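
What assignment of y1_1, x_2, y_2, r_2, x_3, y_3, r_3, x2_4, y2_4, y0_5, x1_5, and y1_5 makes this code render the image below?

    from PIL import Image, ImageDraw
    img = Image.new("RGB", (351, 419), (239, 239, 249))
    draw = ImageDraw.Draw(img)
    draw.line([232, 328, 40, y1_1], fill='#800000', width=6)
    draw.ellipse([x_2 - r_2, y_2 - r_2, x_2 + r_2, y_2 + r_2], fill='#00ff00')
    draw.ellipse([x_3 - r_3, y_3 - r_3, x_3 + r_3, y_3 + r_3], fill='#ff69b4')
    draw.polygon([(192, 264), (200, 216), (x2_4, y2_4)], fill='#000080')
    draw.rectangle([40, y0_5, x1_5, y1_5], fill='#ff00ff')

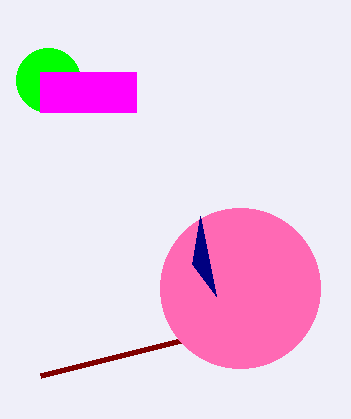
y1_1 = 376; x_2 = 48; y_2 = 80; r_2 = 32; x_3 = 240; y_3 = 288; r_3 = 80; x2_4 = 216; y2_4 = 296; y0_5 = 72; x1_5 = 136; y1_5 = 112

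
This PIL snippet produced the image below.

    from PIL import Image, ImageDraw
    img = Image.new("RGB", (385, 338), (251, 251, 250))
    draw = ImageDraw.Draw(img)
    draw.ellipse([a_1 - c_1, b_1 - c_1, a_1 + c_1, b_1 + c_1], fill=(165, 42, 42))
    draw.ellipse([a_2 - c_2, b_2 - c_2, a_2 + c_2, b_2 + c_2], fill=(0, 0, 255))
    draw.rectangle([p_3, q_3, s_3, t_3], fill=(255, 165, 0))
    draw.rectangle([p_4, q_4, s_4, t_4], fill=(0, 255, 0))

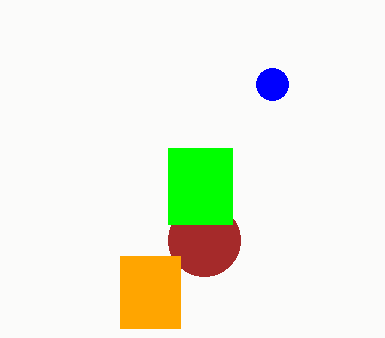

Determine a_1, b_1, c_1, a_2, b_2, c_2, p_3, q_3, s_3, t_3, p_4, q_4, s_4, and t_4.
a_1 = 204; b_1 = 240; c_1 = 36; a_2 = 272; b_2 = 84; c_2 = 16; p_3 = 120; q_3 = 256; s_3 = 180; t_3 = 328; p_4 = 168; q_4 = 148; s_4 = 232; t_4 = 224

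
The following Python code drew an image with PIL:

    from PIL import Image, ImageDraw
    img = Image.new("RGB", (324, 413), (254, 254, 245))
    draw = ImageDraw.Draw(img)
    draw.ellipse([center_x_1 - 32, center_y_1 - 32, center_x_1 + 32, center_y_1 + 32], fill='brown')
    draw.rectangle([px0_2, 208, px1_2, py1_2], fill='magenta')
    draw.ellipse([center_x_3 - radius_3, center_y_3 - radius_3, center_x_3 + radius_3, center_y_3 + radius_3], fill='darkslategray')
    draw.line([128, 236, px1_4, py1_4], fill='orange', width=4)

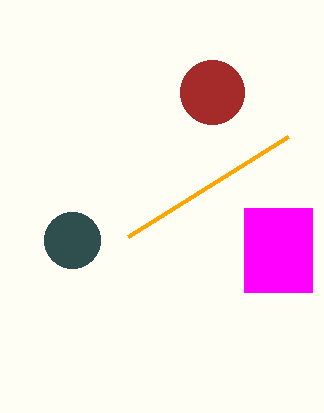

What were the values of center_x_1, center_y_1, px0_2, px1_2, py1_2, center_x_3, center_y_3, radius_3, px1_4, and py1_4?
center_x_1 = 212, center_y_1 = 92, px0_2 = 244, px1_2 = 312, py1_2 = 292, center_x_3 = 72, center_y_3 = 240, radius_3 = 28, px1_4 = 288, py1_4 = 136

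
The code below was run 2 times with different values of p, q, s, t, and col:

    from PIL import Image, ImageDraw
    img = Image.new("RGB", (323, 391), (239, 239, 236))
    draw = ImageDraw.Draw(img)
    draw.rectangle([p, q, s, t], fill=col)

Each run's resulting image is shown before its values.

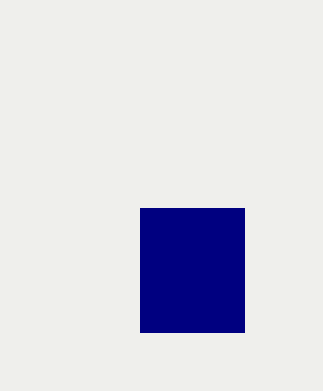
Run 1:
p = 140; q = 208; s = 244; t = 332; col = 'navy'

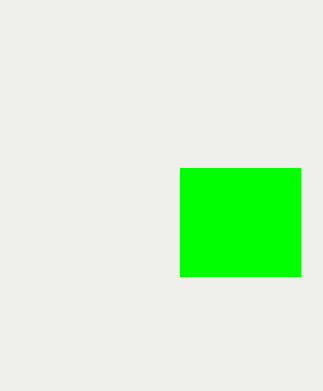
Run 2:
p = 180; q = 168; s = 300; t = 276; col = 'lime'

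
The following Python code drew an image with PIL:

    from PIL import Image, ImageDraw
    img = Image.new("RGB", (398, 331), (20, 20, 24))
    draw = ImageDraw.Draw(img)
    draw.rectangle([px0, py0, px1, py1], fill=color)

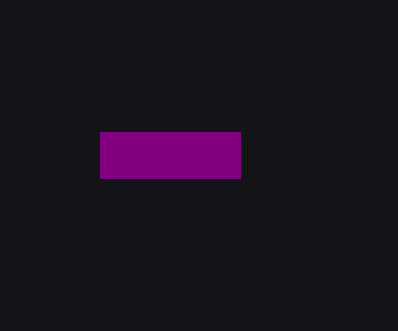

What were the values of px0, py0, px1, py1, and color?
px0 = 100, py0 = 132, px1 = 240, py1 = 178, color = 'purple'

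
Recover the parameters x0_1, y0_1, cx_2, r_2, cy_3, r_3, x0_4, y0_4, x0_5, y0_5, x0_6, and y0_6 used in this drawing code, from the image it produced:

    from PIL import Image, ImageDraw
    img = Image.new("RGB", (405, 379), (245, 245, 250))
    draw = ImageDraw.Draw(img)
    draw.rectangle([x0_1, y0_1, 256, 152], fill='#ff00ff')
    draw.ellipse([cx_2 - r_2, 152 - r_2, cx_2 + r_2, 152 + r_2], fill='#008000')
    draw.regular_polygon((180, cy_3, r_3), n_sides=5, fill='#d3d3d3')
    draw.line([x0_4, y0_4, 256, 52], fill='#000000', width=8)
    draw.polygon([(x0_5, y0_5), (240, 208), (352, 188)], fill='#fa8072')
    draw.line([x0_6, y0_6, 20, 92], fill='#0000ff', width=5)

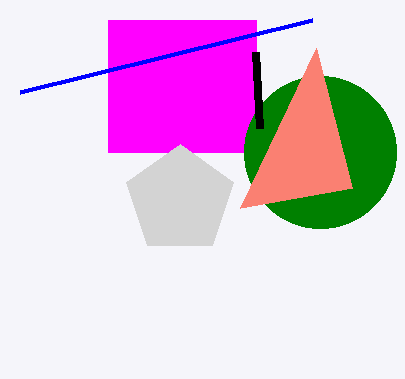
x0_1 = 108; y0_1 = 20; cx_2 = 320; r_2 = 76; cy_3 = 200; r_3 = 56; x0_4 = 260; y0_4 = 128; x0_5 = 316; y0_5 = 48; x0_6 = 312; y0_6 = 20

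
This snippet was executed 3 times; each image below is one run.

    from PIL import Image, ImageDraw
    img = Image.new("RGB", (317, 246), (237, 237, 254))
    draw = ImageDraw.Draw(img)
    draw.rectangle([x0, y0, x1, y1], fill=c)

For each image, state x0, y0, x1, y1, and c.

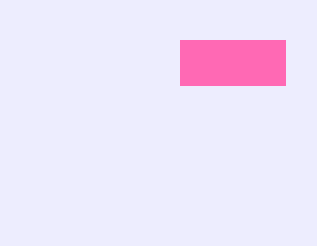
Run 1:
x0 = 180
y0 = 40
x1 = 285
y1 = 85
c = 'hotpink'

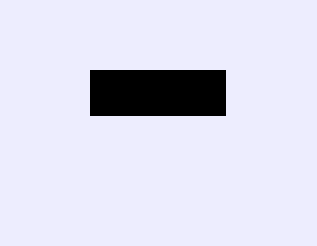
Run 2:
x0 = 90; y0 = 70; x1 = 225; y1 = 115; c = 'black'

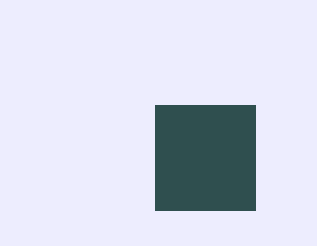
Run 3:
x0 = 155
y0 = 105
x1 = 255
y1 = 210
c = 'darkslategray'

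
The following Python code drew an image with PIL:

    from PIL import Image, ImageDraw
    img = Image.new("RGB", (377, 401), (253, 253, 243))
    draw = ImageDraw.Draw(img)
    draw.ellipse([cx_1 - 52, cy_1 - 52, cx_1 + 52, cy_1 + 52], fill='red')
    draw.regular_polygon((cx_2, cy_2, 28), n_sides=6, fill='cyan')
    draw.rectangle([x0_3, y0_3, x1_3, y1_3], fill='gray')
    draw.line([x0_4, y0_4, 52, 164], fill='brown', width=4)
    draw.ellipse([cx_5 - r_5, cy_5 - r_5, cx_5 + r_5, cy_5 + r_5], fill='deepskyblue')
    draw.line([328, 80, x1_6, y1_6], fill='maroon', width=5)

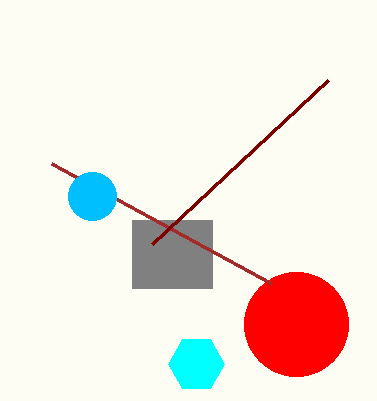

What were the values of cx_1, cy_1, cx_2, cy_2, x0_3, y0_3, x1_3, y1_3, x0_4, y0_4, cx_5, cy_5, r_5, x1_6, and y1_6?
cx_1 = 296; cy_1 = 324; cx_2 = 196; cy_2 = 364; x0_3 = 132; y0_3 = 220; x1_3 = 212; y1_3 = 288; x0_4 = 272; y0_4 = 284; cx_5 = 92; cy_5 = 196; r_5 = 24; x1_6 = 152; y1_6 = 244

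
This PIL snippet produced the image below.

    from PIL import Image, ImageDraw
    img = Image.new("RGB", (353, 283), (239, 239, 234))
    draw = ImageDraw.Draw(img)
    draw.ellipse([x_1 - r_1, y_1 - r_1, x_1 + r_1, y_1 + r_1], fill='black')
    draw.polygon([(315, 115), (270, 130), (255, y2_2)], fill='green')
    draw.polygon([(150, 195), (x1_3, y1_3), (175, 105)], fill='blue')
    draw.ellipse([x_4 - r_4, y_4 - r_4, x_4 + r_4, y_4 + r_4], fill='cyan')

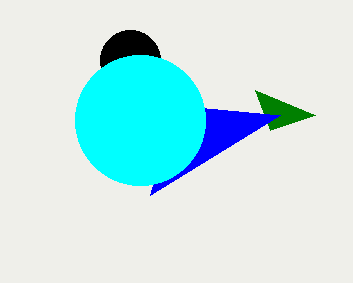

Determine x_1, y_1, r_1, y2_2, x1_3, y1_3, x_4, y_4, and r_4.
x_1 = 130, y_1 = 60, r_1 = 30, y2_2 = 90, x1_3 = 280, y1_3 = 115, x_4 = 140, y_4 = 120, r_4 = 65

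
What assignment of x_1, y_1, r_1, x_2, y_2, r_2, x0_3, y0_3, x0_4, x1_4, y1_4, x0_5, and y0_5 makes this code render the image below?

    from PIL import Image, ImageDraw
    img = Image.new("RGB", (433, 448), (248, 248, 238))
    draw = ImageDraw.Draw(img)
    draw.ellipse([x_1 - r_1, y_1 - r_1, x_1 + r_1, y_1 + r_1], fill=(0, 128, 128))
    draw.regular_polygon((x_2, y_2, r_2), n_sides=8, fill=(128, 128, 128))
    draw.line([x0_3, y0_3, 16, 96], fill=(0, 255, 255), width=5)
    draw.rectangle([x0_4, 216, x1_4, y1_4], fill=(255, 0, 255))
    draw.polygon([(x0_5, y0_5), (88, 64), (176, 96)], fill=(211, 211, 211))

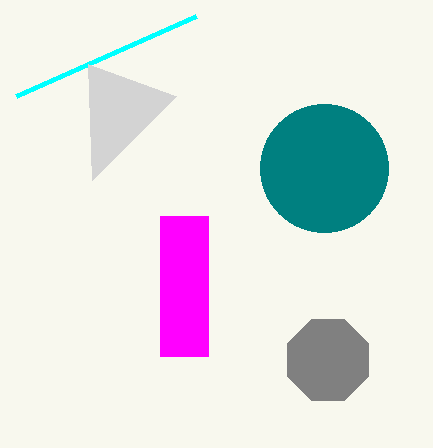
x_1 = 324
y_1 = 168
r_1 = 64
x_2 = 328
y_2 = 360
r_2 = 44
x0_3 = 196
y0_3 = 16
x0_4 = 160
x1_4 = 208
y1_4 = 356
x0_5 = 92
y0_5 = 180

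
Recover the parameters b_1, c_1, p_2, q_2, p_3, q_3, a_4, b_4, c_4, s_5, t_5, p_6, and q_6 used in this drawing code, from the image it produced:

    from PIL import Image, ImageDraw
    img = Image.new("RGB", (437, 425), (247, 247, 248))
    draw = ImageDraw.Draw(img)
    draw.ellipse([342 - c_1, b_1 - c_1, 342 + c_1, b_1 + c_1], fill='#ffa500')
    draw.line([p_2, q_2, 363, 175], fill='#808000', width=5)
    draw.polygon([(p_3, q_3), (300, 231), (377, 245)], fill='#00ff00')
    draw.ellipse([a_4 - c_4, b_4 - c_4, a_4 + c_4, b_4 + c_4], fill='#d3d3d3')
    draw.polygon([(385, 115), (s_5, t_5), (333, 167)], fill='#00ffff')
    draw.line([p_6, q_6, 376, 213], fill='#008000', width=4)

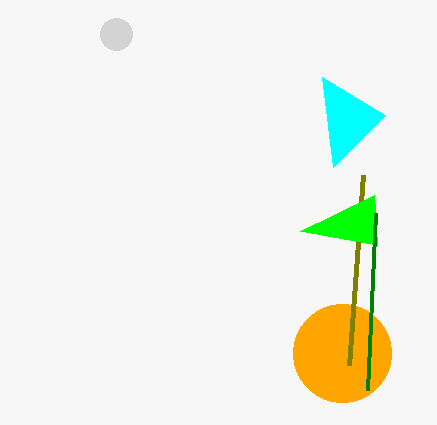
b_1 = 353; c_1 = 49; p_2 = 349; q_2 = 365; p_3 = 374; q_3 = 195; a_4 = 116; b_4 = 34; c_4 = 16; s_5 = 322; t_5 = 77; p_6 = 368; q_6 = 390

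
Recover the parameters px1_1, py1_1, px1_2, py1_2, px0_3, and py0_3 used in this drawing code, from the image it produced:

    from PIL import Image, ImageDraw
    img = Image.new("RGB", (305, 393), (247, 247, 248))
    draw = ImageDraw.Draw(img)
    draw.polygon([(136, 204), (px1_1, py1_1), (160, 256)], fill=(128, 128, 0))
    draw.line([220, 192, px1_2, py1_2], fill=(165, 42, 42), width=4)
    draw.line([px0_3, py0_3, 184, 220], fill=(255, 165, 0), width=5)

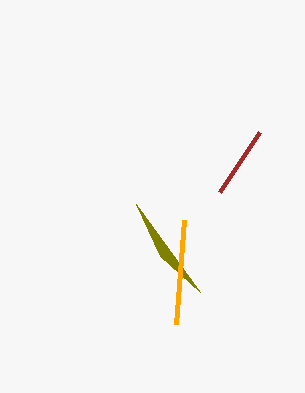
px1_1 = 200, py1_1 = 292, px1_2 = 260, py1_2 = 132, px0_3 = 176, py0_3 = 324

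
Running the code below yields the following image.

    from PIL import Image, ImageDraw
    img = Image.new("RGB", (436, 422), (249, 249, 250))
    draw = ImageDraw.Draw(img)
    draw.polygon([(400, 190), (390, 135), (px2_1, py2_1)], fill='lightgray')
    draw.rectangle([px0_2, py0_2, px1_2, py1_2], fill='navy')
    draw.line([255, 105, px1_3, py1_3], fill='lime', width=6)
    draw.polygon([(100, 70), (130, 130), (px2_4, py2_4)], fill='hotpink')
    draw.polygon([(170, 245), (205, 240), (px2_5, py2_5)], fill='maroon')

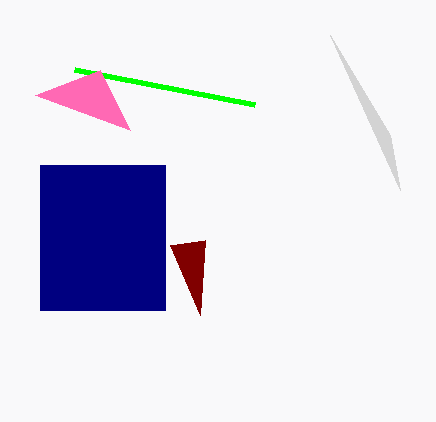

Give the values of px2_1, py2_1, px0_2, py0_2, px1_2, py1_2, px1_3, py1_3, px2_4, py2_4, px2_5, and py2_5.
px2_1 = 330, py2_1 = 35, px0_2 = 40, py0_2 = 165, px1_2 = 165, py1_2 = 310, px1_3 = 75, py1_3 = 70, px2_4 = 35, py2_4 = 95, px2_5 = 200, py2_5 = 315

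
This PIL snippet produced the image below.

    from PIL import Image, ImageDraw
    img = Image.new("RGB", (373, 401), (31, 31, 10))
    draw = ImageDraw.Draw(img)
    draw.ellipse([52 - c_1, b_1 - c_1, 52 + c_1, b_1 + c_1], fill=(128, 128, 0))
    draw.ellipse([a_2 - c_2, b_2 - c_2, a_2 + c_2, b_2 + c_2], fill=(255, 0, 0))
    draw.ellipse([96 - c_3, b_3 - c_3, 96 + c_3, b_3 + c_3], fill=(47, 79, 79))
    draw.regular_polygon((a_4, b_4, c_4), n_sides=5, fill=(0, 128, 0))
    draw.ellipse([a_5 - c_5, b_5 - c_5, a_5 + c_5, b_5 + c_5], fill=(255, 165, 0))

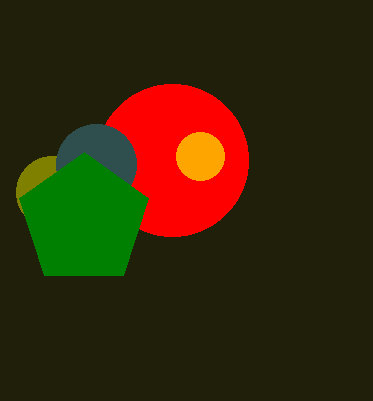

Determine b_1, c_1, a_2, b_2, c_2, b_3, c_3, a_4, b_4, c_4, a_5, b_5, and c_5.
b_1 = 192, c_1 = 36, a_2 = 172, b_2 = 160, c_2 = 76, b_3 = 164, c_3 = 40, a_4 = 84, b_4 = 220, c_4 = 68, a_5 = 200, b_5 = 156, c_5 = 24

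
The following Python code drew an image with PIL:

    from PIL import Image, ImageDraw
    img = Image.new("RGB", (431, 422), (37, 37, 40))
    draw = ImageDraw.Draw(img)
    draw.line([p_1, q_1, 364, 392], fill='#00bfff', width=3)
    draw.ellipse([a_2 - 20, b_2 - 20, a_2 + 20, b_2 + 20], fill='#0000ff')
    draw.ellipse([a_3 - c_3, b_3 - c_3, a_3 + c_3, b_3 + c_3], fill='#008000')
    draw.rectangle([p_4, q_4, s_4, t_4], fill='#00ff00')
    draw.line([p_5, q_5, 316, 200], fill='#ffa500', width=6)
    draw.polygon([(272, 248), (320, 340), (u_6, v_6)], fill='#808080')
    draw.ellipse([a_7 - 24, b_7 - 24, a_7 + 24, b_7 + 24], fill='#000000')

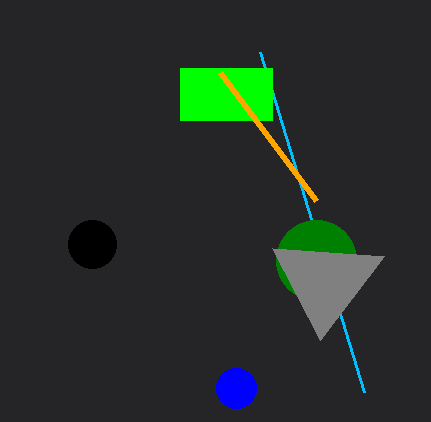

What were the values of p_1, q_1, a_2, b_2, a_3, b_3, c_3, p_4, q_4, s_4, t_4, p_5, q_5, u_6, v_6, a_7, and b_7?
p_1 = 260
q_1 = 52
a_2 = 236
b_2 = 388
a_3 = 316
b_3 = 260
c_3 = 40
p_4 = 180
q_4 = 68
s_4 = 272
t_4 = 120
p_5 = 220
q_5 = 72
u_6 = 384
v_6 = 256
a_7 = 92
b_7 = 244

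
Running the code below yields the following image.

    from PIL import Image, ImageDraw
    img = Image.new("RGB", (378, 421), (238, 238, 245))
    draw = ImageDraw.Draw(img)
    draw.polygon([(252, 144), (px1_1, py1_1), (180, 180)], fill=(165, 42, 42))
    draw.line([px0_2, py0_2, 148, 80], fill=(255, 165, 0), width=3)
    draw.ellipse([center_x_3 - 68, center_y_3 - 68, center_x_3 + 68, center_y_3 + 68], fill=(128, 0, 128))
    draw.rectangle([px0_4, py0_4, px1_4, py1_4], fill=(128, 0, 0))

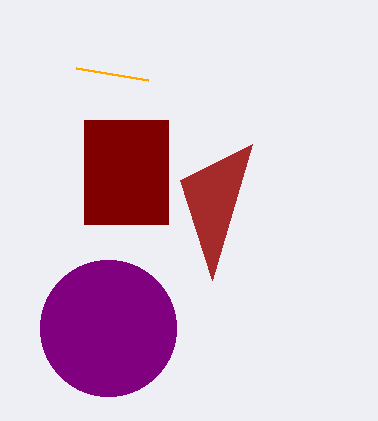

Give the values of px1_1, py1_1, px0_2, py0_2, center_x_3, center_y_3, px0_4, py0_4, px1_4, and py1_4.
px1_1 = 212; py1_1 = 280; px0_2 = 76; py0_2 = 68; center_x_3 = 108; center_y_3 = 328; px0_4 = 84; py0_4 = 120; px1_4 = 168; py1_4 = 224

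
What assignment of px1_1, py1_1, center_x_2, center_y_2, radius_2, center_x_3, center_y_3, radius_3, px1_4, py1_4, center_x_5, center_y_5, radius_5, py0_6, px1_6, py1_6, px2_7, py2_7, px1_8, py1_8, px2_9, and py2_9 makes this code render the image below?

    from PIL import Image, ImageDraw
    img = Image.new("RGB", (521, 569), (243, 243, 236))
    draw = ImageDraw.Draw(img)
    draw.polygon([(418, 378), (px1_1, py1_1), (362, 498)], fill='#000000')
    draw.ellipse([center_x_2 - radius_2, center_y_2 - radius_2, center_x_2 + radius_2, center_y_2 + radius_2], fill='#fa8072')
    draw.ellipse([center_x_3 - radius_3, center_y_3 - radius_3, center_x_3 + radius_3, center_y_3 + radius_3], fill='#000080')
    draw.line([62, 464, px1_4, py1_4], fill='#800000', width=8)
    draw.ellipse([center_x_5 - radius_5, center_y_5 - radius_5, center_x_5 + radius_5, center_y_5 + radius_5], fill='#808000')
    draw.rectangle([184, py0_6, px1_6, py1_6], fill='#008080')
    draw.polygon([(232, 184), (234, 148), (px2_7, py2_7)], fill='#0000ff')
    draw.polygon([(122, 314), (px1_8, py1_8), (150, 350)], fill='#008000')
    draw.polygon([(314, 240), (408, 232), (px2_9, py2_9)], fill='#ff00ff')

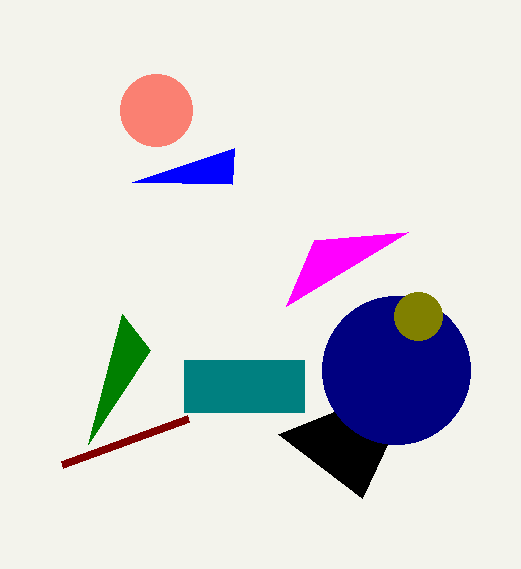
px1_1 = 278, py1_1 = 434, center_x_2 = 156, center_y_2 = 110, radius_2 = 36, center_x_3 = 396, center_y_3 = 370, radius_3 = 74, px1_4 = 188, py1_4 = 418, center_x_5 = 418, center_y_5 = 316, radius_5 = 24, py0_6 = 360, px1_6 = 304, py1_6 = 412, px2_7 = 132, py2_7 = 182, px1_8 = 88, py1_8 = 444, px2_9 = 286, py2_9 = 306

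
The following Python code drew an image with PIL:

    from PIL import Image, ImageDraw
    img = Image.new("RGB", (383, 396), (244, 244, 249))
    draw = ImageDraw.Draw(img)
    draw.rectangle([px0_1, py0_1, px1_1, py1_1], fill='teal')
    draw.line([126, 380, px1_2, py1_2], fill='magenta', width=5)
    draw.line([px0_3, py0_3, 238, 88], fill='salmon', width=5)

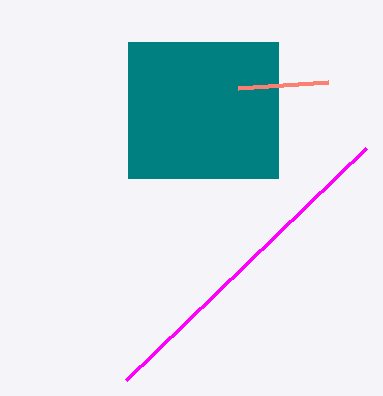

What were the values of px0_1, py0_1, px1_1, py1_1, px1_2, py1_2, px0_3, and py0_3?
px0_1 = 128, py0_1 = 42, px1_1 = 278, py1_1 = 178, px1_2 = 366, py1_2 = 148, px0_3 = 328, py0_3 = 82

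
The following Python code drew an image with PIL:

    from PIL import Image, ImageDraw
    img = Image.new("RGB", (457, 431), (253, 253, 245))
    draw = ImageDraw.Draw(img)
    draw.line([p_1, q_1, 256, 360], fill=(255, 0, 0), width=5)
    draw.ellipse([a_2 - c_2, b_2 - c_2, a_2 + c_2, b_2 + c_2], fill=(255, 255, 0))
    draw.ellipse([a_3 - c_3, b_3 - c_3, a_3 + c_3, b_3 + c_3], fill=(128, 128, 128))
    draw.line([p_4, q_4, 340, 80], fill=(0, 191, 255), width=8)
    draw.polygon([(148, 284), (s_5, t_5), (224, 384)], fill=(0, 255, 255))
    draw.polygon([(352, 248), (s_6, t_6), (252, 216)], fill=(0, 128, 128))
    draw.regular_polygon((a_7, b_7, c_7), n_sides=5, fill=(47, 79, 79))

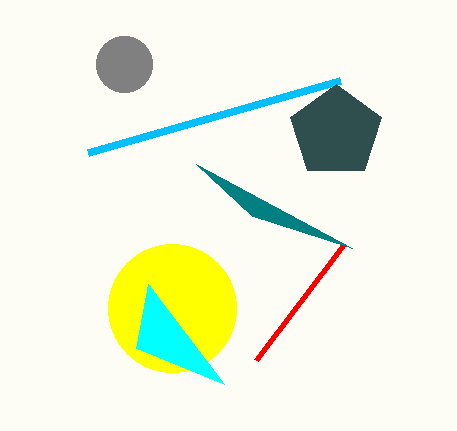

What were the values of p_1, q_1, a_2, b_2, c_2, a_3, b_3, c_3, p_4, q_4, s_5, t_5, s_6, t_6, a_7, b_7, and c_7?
p_1 = 344; q_1 = 244; a_2 = 172; b_2 = 308; c_2 = 64; a_3 = 124; b_3 = 64; c_3 = 28; p_4 = 88; q_4 = 152; s_5 = 136; t_5 = 348; s_6 = 196; t_6 = 164; a_7 = 336; b_7 = 132; c_7 = 48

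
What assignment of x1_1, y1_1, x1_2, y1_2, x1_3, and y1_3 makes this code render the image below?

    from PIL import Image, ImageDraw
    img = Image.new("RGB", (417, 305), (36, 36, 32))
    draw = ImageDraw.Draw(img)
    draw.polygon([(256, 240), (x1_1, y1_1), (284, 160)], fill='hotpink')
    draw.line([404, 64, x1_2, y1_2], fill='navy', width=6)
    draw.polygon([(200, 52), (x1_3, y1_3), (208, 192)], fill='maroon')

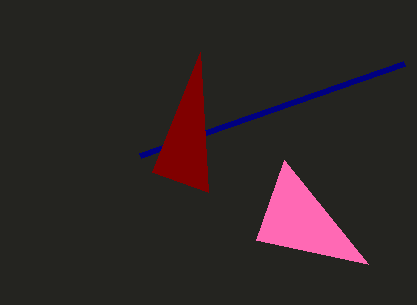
x1_1 = 368; y1_1 = 264; x1_2 = 140; y1_2 = 156; x1_3 = 152; y1_3 = 172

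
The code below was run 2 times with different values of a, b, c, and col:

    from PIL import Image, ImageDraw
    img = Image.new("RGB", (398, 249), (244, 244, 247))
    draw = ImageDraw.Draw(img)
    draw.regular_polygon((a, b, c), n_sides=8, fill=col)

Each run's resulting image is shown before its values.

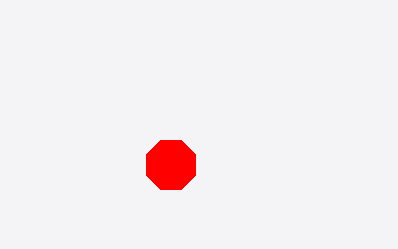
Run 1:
a = 171, b = 165, c = 27, col = 'red'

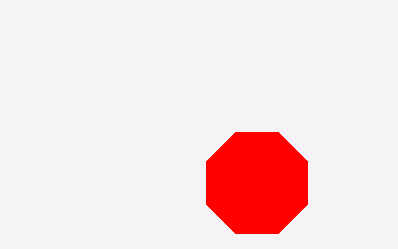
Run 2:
a = 257; b = 183; c = 55; col = 'red'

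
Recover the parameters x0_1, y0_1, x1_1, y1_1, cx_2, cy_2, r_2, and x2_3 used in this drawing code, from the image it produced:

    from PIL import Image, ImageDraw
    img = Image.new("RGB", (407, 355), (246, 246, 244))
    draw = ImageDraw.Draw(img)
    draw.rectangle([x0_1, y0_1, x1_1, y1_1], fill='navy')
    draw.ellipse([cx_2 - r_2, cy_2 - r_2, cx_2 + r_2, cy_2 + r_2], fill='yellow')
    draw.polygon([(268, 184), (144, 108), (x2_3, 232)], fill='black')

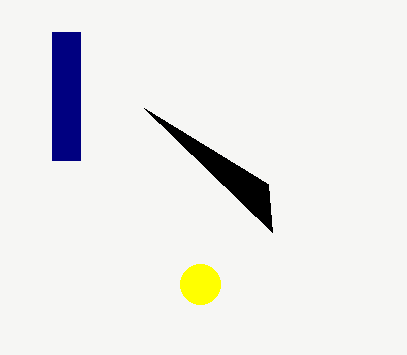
x0_1 = 52, y0_1 = 32, x1_1 = 80, y1_1 = 160, cx_2 = 200, cy_2 = 284, r_2 = 20, x2_3 = 272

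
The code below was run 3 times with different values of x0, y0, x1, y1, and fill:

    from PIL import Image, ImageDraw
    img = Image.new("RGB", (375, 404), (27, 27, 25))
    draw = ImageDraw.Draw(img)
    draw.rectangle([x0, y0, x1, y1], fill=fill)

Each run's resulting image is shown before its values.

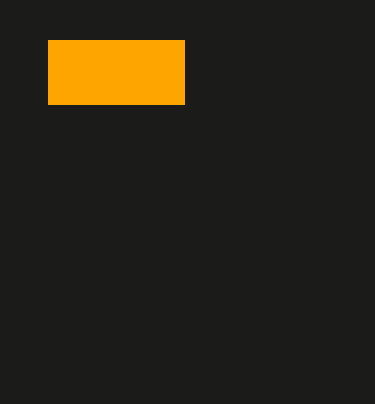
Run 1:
x0 = 48, y0 = 40, x1 = 184, y1 = 104, fill = 'orange'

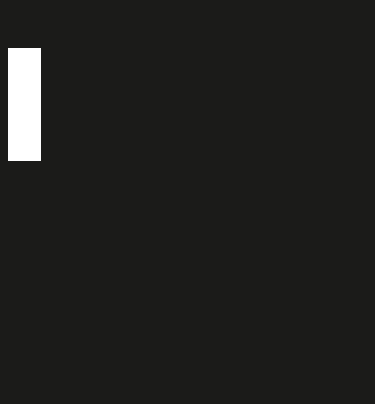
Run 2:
x0 = 8, y0 = 48, x1 = 40, y1 = 160, fill = 'white'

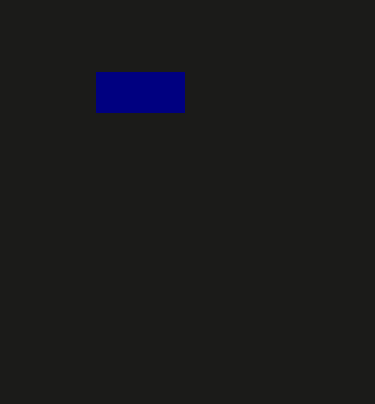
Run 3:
x0 = 96, y0 = 72, x1 = 184, y1 = 112, fill = 'navy'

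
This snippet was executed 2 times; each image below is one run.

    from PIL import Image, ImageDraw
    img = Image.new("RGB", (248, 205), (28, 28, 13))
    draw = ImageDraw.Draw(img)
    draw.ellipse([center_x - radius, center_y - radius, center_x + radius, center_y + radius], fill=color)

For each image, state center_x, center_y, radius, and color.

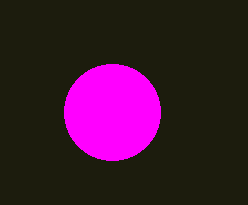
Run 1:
center_x = 112
center_y = 112
radius = 48
color = 'magenta'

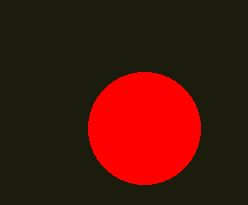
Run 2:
center_x = 144; center_y = 128; radius = 56; color = 'red'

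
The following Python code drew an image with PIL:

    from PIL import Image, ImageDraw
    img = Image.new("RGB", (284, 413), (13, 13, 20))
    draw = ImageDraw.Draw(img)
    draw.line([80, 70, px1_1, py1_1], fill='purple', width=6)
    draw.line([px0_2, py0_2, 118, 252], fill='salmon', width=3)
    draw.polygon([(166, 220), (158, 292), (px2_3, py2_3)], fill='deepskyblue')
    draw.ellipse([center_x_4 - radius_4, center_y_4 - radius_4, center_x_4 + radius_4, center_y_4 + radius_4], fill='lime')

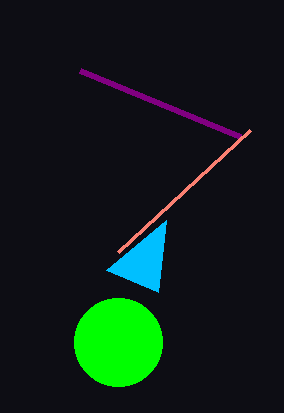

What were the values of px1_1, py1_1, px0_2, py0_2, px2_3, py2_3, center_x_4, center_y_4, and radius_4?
px1_1 = 240, py1_1 = 136, px0_2 = 250, py0_2 = 130, px2_3 = 106, py2_3 = 270, center_x_4 = 118, center_y_4 = 342, radius_4 = 44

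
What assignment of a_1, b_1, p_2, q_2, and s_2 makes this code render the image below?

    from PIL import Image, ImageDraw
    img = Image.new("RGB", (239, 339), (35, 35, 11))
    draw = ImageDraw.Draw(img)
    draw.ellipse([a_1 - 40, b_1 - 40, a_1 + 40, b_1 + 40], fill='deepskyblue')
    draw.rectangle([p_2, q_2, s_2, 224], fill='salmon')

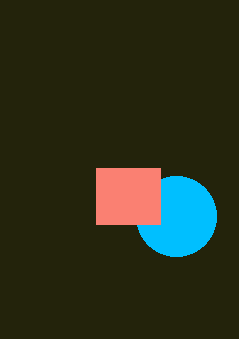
a_1 = 176; b_1 = 216; p_2 = 96; q_2 = 168; s_2 = 160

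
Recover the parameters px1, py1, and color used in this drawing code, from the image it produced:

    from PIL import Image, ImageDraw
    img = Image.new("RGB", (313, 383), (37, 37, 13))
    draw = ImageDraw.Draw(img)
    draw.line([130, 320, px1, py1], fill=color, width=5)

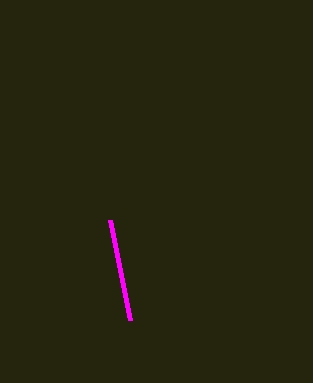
px1 = 110, py1 = 220, color = 'magenta'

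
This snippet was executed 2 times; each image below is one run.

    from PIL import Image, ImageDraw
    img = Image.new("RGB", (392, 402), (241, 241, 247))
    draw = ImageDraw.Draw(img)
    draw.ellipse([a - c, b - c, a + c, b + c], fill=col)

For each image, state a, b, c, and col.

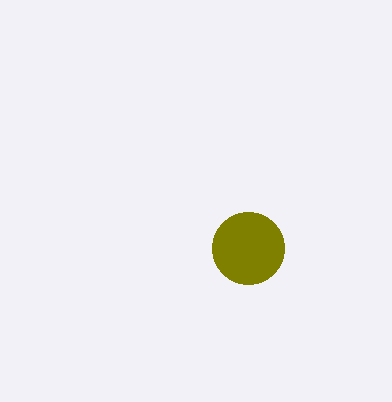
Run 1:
a = 248; b = 248; c = 36; col = 'olive'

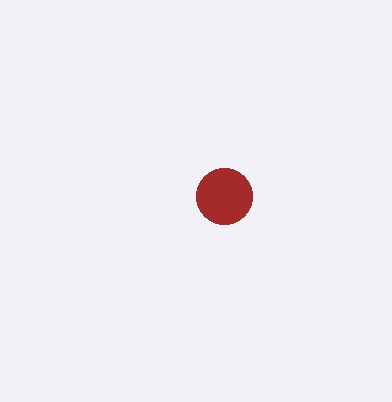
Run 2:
a = 224, b = 196, c = 28, col = 'brown'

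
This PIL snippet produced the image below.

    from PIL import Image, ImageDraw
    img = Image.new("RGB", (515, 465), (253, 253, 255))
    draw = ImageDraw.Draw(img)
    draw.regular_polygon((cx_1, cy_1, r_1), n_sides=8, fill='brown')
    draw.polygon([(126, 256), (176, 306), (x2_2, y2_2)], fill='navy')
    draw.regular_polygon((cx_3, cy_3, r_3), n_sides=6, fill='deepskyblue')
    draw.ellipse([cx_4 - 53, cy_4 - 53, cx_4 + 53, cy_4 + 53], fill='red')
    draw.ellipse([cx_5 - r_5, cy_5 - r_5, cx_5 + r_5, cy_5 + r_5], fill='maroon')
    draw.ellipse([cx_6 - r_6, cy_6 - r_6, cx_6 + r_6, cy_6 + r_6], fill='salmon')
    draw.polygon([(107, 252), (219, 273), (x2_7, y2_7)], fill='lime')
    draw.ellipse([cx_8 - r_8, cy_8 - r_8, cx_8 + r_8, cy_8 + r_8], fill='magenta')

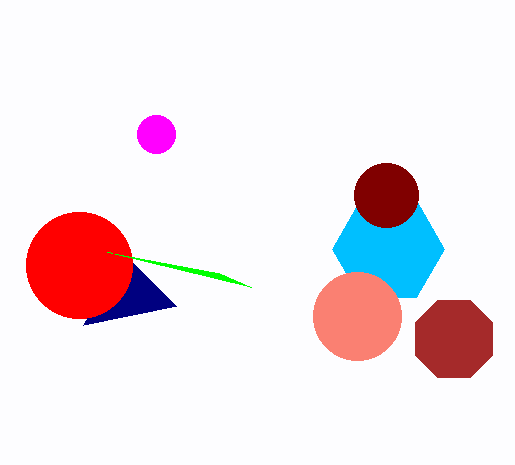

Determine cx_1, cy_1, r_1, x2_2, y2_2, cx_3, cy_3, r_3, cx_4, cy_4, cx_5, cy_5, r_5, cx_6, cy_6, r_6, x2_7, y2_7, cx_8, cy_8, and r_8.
cx_1 = 454, cy_1 = 339, r_1 = 42, x2_2 = 83, y2_2 = 325, cx_3 = 388, cy_3 = 249, r_3 = 56, cx_4 = 79, cy_4 = 265, cx_5 = 386, cy_5 = 195, r_5 = 32, cx_6 = 357, cy_6 = 316, r_6 = 44, x2_7 = 251, y2_7 = 287, cx_8 = 156, cy_8 = 134, r_8 = 19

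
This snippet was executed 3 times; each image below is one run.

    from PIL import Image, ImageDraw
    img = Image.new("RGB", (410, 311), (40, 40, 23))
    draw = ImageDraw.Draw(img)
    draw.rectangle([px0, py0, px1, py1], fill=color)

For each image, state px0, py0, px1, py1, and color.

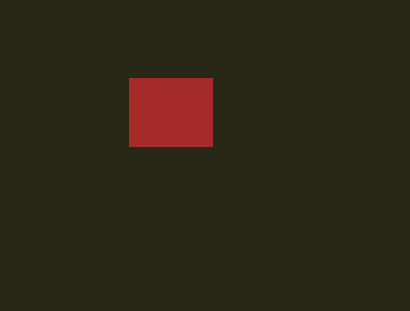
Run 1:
px0 = 129
py0 = 78
px1 = 212
py1 = 146
color = 'brown'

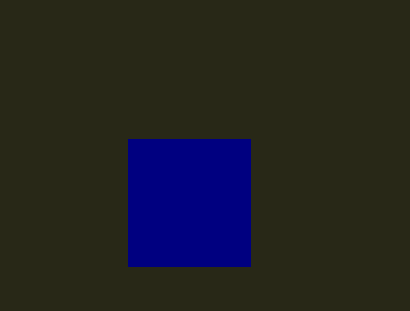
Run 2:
px0 = 128; py0 = 139; px1 = 250; py1 = 266; color = 'navy'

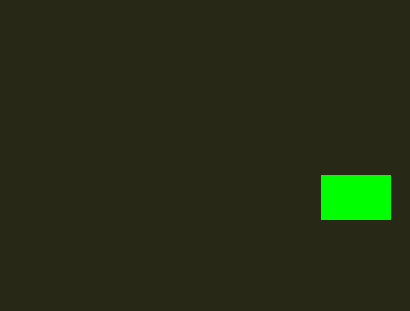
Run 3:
px0 = 321
py0 = 175
px1 = 390
py1 = 219
color = 'lime'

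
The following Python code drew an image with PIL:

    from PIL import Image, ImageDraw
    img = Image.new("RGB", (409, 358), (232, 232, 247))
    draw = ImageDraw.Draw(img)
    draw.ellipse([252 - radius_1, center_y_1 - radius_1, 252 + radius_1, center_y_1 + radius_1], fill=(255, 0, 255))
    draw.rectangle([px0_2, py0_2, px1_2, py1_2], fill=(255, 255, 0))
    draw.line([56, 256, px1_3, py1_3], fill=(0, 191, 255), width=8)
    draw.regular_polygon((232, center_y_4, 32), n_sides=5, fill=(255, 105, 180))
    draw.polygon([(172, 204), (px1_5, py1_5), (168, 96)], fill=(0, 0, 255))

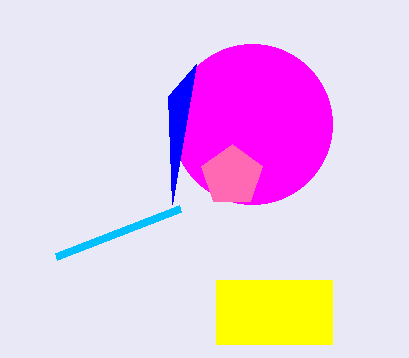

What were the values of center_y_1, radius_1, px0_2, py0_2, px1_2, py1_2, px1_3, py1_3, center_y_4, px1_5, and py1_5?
center_y_1 = 124, radius_1 = 80, px0_2 = 216, py0_2 = 280, px1_2 = 332, py1_2 = 344, px1_3 = 180, py1_3 = 208, center_y_4 = 176, px1_5 = 196, py1_5 = 64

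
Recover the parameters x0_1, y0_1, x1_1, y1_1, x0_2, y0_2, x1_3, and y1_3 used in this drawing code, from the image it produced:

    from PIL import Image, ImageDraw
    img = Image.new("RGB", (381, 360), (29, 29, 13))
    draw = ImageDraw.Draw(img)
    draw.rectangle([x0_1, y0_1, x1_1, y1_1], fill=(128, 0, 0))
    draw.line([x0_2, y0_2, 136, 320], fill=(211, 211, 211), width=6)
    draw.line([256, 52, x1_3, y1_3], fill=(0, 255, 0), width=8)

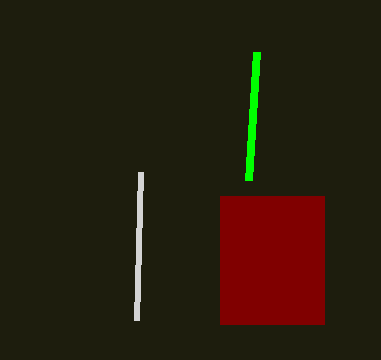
x0_1 = 220; y0_1 = 196; x1_1 = 324; y1_1 = 324; x0_2 = 140; y0_2 = 172; x1_3 = 248; y1_3 = 180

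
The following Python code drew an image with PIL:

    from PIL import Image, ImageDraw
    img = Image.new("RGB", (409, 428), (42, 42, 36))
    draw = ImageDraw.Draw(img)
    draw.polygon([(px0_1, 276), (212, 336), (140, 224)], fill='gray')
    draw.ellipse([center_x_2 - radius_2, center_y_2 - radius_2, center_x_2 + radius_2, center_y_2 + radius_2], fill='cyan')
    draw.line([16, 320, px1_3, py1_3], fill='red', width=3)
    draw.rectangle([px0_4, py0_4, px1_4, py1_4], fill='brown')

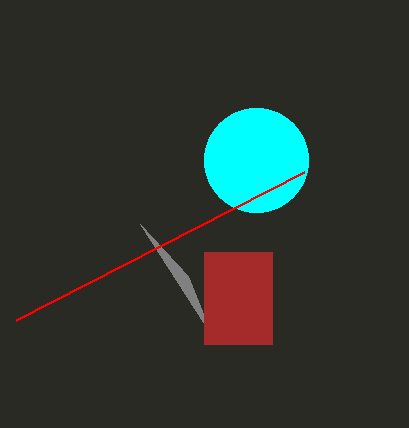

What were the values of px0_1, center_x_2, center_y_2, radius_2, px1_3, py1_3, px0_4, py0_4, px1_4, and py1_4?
px0_1 = 188
center_x_2 = 256
center_y_2 = 160
radius_2 = 52
px1_3 = 304
py1_3 = 172
px0_4 = 204
py0_4 = 252
px1_4 = 272
py1_4 = 344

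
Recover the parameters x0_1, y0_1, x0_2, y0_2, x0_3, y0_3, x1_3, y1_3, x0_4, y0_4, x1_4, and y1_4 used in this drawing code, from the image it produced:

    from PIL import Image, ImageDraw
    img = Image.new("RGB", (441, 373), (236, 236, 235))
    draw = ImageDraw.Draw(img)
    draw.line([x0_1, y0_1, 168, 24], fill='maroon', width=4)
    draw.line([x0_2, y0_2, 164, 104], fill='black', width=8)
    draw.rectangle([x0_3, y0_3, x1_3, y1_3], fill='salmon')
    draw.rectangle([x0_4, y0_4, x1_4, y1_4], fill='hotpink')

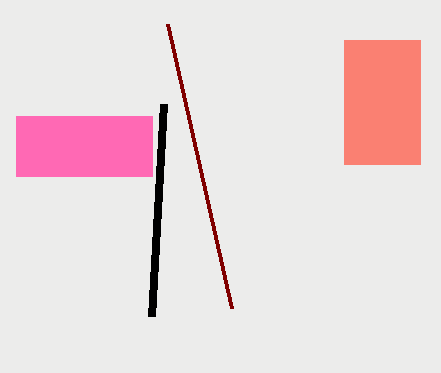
x0_1 = 232, y0_1 = 308, x0_2 = 152, y0_2 = 316, x0_3 = 344, y0_3 = 40, x1_3 = 420, y1_3 = 164, x0_4 = 16, y0_4 = 116, x1_4 = 152, y1_4 = 176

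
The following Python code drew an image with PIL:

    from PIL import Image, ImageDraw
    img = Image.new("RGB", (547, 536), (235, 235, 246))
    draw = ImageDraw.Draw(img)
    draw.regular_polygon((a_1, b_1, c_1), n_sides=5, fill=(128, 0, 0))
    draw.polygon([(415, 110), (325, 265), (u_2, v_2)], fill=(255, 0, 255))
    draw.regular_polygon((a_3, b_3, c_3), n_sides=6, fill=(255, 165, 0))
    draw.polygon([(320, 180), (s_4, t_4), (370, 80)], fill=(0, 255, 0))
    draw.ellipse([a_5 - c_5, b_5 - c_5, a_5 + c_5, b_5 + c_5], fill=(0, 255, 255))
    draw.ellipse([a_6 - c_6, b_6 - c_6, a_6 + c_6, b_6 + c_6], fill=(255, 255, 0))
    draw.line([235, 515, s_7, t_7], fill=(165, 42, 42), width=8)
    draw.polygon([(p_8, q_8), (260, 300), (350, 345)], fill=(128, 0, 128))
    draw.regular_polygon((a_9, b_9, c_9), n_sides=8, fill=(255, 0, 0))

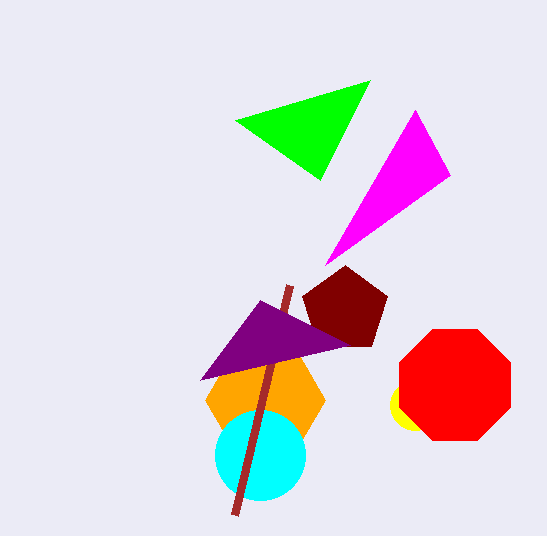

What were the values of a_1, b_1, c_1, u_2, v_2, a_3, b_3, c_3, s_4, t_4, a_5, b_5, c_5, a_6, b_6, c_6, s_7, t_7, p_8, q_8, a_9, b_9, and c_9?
a_1 = 345
b_1 = 310
c_1 = 45
u_2 = 450
v_2 = 175
a_3 = 265
b_3 = 400
c_3 = 60
s_4 = 235
t_4 = 120
a_5 = 260
b_5 = 455
c_5 = 45
a_6 = 415
b_6 = 405
c_6 = 25
s_7 = 290
t_7 = 285
p_8 = 200
q_8 = 380
a_9 = 455
b_9 = 385
c_9 = 60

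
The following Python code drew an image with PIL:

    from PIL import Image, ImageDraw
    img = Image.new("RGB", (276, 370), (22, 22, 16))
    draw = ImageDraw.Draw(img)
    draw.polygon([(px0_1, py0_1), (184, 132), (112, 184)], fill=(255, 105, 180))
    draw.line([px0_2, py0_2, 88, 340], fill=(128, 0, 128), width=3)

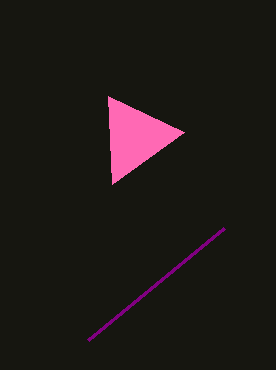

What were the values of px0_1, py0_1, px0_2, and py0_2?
px0_1 = 108; py0_1 = 96; px0_2 = 224; py0_2 = 228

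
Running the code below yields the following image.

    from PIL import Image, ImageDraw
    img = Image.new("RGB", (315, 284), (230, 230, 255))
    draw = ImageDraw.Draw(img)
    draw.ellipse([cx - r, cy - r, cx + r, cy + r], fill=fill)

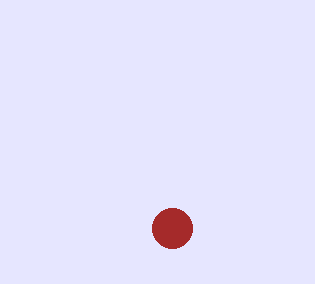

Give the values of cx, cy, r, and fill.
cx = 172; cy = 228; r = 20; fill = 'brown'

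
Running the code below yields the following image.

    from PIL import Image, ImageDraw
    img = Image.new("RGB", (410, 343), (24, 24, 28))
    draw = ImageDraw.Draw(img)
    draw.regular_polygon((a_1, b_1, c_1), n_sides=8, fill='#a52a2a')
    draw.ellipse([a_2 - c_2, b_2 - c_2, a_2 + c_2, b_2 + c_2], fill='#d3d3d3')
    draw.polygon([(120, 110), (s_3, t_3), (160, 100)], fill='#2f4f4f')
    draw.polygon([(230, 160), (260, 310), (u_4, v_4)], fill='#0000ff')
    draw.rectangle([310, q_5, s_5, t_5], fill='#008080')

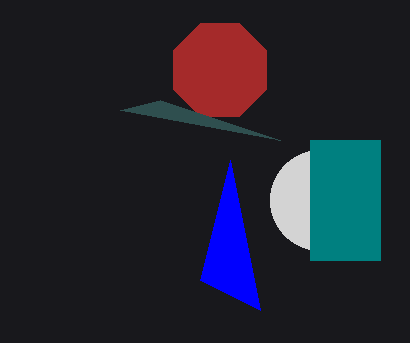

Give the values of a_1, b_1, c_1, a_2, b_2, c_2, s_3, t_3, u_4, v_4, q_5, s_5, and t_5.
a_1 = 220; b_1 = 70; c_1 = 50; a_2 = 320; b_2 = 200; c_2 = 50; s_3 = 280; t_3 = 140; u_4 = 200; v_4 = 280; q_5 = 140; s_5 = 380; t_5 = 260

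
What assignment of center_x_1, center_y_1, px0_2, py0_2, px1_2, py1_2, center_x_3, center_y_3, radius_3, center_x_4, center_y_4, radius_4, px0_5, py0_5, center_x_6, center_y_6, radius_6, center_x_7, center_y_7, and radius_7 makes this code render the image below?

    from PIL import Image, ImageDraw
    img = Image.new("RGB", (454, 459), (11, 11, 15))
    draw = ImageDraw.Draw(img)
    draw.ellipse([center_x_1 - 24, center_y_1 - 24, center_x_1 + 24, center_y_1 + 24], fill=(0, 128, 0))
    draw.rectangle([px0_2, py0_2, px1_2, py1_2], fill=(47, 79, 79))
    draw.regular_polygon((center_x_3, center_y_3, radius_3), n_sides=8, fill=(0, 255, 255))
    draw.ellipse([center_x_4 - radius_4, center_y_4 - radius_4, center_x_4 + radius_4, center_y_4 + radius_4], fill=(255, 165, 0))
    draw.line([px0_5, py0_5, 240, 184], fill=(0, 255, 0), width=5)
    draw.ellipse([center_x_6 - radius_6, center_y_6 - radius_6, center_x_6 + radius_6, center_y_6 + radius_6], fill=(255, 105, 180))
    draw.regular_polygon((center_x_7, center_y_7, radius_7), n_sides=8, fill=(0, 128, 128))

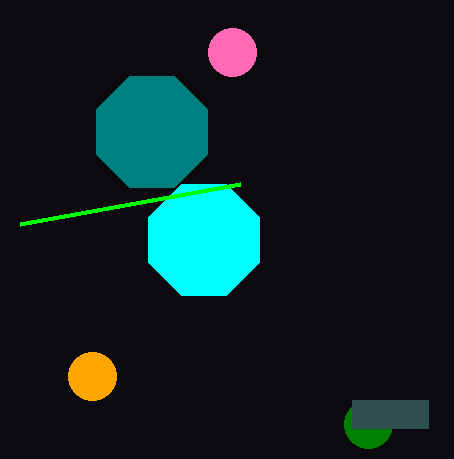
center_x_1 = 368
center_y_1 = 424
px0_2 = 352
py0_2 = 400
px1_2 = 428
py1_2 = 428
center_x_3 = 204
center_y_3 = 240
radius_3 = 60
center_x_4 = 92
center_y_4 = 376
radius_4 = 24
px0_5 = 20
py0_5 = 224
center_x_6 = 232
center_y_6 = 52
radius_6 = 24
center_x_7 = 152
center_y_7 = 132
radius_7 = 60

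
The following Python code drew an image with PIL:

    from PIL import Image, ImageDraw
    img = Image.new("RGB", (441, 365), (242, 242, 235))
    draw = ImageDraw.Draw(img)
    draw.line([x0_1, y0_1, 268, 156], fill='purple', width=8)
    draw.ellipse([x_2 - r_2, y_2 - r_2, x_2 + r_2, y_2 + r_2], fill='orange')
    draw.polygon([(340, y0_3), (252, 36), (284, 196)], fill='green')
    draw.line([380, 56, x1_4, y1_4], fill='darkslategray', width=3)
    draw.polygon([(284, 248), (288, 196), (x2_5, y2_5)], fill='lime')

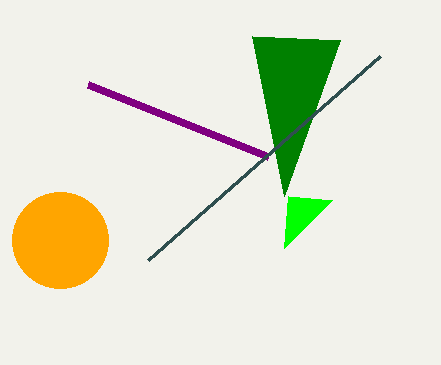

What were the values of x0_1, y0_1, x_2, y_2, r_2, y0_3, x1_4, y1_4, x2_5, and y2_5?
x0_1 = 88; y0_1 = 84; x_2 = 60; y_2 = 240; r_2 = 48; y0_3 = 40; x1_4 = 148; y1_4 = 260; x2_5 = 332; y2_5 = 200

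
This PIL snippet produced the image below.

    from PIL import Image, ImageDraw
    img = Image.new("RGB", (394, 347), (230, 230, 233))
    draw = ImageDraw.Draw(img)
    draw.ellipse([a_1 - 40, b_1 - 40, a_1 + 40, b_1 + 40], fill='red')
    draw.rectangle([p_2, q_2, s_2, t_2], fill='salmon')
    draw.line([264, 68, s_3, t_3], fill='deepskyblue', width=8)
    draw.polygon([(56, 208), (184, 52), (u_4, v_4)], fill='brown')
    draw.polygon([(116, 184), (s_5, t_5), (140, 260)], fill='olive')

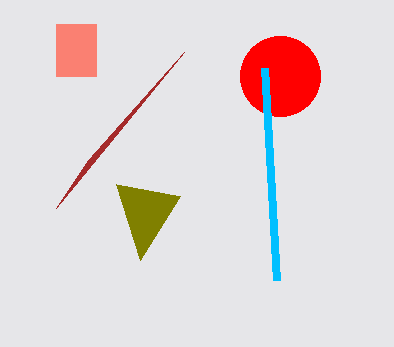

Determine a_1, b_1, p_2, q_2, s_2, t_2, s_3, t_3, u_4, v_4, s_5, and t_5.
a_1 = 280; b_1 = 76; p_2 = 56; q_2 = 24; s_2 = 96; t_2 = 76; s_3 = 276; t_3 = 280; u_4 = 88; v_4 = 160; s_5 = 180; t_5 = 196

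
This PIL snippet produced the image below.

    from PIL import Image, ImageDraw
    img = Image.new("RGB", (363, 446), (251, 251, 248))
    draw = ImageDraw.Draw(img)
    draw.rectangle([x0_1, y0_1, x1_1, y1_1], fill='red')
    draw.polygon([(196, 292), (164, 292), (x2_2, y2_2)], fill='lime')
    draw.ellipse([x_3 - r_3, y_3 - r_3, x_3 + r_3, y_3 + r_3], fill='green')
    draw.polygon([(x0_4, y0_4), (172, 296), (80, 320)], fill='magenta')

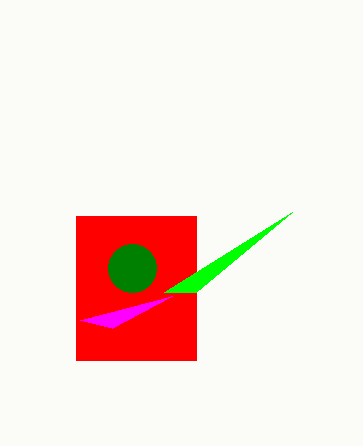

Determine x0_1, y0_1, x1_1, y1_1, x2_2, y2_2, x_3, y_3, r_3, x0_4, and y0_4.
x0_1 = 76
y0_1 = 216
x1_1 = 196
y1_1 = 360
x2_2 = 292
y2_2 = 212
x_3 = 132
y_3 = 268
r_3 = 24
x0_4 = 112
y0_4 = 328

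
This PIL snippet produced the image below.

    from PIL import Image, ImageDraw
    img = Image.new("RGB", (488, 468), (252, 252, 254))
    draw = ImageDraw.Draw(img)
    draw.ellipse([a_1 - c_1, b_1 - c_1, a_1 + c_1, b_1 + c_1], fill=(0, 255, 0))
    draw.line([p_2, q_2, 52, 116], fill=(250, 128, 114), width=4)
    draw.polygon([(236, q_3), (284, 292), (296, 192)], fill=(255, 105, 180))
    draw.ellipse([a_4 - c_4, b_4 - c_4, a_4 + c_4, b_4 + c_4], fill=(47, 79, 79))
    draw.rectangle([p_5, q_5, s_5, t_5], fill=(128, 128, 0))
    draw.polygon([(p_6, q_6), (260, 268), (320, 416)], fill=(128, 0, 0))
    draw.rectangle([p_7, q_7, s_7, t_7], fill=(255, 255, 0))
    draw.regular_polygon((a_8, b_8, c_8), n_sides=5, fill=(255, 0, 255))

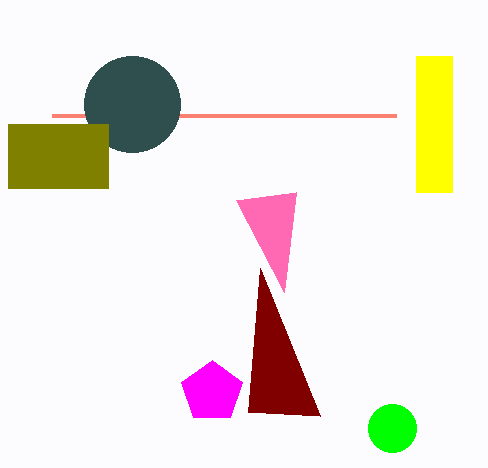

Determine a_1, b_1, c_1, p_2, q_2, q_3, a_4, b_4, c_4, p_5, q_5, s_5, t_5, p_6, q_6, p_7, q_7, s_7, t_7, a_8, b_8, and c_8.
a_1 = 392
b_1 = 428
c_1 = 24
p_2 = 396
q_2 = 116
q_3 = 200
a_4 = 132
b_4 = 104
c_4 = 48
p_5 = 8
q_5 = 124
s_5 = 108
t_5 = 188
p_6 = 248
q_6 = 412
p_7 = 416
q_7 = 56
s_7 = 452
t_7 = 192
a_8 = 212
b_8 = 392
c_8 = 32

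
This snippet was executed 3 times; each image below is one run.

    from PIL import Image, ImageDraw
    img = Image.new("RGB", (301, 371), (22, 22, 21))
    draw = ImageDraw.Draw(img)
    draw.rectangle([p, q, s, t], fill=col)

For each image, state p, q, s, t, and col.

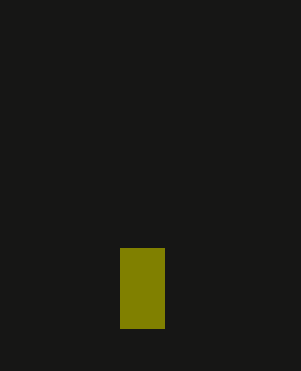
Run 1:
p = 120; q = 248; s = 164; t = 328; col = 'olive'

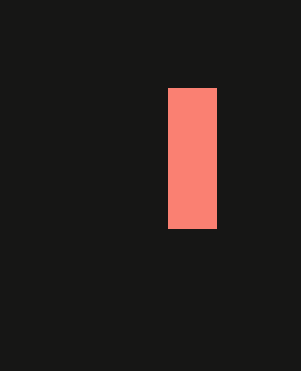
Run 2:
p = 168; q = 88; s = 216; t = 228; col = 'salmon'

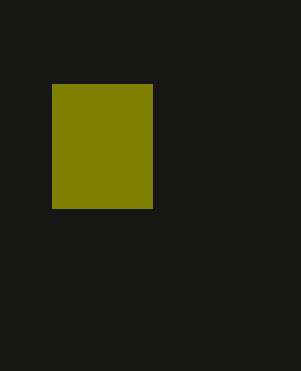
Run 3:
p = 52, q = 84, s = 152, t = 208, col = 'olive'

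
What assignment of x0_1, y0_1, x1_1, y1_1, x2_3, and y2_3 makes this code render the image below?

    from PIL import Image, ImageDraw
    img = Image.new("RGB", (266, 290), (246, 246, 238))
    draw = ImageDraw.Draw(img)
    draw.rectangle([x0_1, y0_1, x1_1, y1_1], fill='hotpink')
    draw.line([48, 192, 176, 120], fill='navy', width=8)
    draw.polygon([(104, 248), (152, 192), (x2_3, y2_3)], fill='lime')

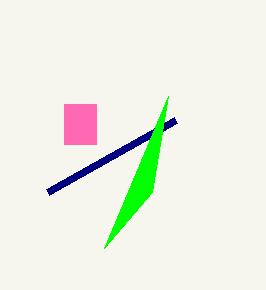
x0_1 = 64; y0_1 = 104; x1_1 = 96; y1_1 = 144; x2_3 = 168; y2_3 = 96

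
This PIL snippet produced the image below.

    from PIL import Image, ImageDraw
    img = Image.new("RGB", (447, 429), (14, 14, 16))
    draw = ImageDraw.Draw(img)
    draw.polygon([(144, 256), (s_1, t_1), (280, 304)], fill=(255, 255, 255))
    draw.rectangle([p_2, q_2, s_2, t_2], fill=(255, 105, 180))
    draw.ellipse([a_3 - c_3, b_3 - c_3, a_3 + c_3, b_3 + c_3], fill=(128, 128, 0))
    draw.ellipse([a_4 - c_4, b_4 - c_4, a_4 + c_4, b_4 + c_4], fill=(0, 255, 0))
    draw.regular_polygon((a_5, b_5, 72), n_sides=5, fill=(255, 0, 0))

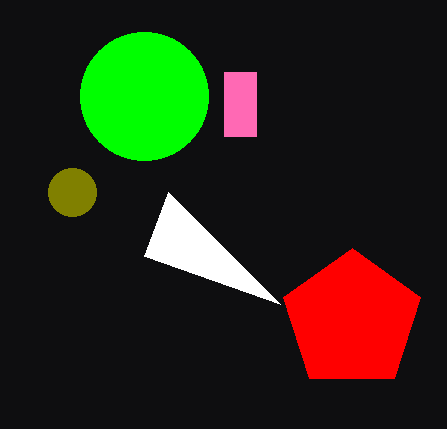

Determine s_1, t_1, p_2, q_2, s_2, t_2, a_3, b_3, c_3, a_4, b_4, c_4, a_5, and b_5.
s_1 = 168, t_1 = 192, p_2 = 224, q_2 = 72, s_2 = 256, t_2 = 136, a_3 = 72, b_3 = 192, c_3 = 24, a_4 = 144, b_4 = 96, c_4 = 64, a_5 = 352, b_5 = 320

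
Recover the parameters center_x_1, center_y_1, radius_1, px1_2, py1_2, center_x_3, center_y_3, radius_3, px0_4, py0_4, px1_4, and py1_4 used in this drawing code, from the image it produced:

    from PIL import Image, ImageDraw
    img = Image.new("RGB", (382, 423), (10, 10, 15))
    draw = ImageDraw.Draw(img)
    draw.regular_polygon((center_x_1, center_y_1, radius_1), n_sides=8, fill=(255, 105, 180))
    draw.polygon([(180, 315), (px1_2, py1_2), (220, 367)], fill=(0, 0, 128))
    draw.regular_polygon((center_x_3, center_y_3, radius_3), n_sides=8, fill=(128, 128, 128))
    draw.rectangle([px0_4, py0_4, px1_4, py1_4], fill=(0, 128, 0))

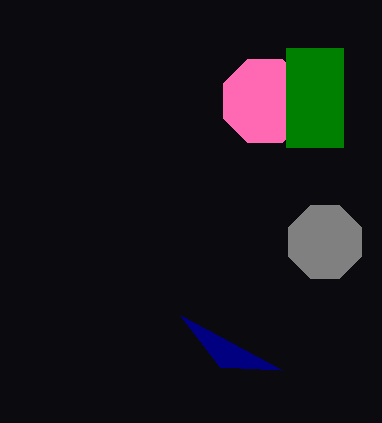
center_x_1 = 265; center_y_1 = 101; radius_1 = 45; px1_2 = 282; py1_2 = 370; center_x_3 = 325; center_y_3 = 242; radius_3 = 39; px0_4 = 286; py0_4 = 48; px1_4 = 343; py1_4 = 147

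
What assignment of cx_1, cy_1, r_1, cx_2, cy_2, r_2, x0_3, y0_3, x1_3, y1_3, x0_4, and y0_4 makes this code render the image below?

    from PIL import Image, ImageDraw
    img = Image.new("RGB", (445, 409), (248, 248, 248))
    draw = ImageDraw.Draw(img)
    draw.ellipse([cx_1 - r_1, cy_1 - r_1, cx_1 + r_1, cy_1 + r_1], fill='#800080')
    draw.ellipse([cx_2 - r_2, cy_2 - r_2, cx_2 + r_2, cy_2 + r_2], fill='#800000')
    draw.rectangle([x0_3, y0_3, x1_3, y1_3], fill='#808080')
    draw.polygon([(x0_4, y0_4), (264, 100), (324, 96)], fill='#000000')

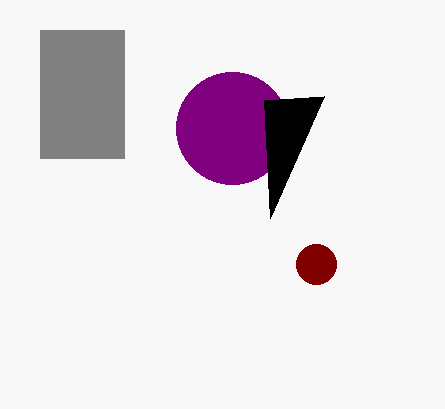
cx_1 = 232; cy_1 = 128; r_1 = 56; cx_2 = 316; cy_2 = 264; r_2 = 20; x0_3 = 40; y0_3 = 30; x1_3 = 124; y1_3 = 158; x0_4 = 270; y0_4 = 218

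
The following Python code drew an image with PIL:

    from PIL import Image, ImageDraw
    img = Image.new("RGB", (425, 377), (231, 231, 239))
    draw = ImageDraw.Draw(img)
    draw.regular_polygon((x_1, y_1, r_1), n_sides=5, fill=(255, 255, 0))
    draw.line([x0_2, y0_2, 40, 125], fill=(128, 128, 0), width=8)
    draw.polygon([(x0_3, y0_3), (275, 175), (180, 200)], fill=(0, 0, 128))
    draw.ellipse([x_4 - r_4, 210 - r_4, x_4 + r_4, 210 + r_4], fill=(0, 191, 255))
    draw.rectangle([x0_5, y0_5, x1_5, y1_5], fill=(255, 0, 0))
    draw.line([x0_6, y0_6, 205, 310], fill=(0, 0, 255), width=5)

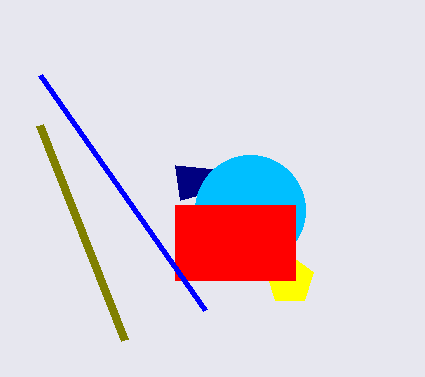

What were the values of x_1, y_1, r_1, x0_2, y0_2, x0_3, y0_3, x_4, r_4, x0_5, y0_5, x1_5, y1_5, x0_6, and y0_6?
x_1 = 290; y_1 = 280; r_1 = 25; x0_2 = 125; y0_2 = 340; x0_3 = 175; y0_3 = 165; x_4 = 250; r_4 = 55; x0_5 = 175; y0_5 = 205; x1_5 = 295; y1_5 = 280; x0_6 = 40; y0_6 = 75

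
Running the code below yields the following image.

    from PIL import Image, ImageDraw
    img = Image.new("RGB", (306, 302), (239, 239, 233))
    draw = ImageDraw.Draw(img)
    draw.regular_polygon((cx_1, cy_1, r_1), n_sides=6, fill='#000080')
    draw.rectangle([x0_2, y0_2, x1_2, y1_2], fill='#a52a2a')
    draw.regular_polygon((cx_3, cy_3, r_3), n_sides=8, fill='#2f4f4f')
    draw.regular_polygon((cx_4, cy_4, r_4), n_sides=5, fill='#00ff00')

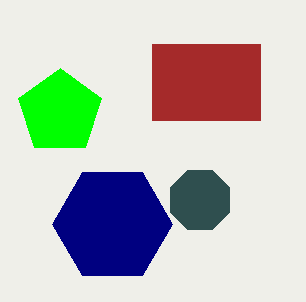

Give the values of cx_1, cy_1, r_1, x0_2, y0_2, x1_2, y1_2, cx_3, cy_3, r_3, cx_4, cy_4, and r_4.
cx_1 = 112, cy_1 = 224, r_1 = 60, x0_2 = 152, y0_2 = 44, x1_2 = 260, y1_2 = 120, cx_3 = 200, cy_3 = 200, r_3 = 32, cx_4 = 60, cy_4 = 112, r_4 = 44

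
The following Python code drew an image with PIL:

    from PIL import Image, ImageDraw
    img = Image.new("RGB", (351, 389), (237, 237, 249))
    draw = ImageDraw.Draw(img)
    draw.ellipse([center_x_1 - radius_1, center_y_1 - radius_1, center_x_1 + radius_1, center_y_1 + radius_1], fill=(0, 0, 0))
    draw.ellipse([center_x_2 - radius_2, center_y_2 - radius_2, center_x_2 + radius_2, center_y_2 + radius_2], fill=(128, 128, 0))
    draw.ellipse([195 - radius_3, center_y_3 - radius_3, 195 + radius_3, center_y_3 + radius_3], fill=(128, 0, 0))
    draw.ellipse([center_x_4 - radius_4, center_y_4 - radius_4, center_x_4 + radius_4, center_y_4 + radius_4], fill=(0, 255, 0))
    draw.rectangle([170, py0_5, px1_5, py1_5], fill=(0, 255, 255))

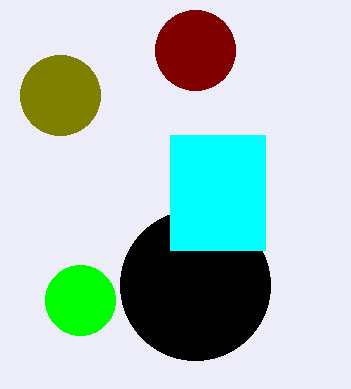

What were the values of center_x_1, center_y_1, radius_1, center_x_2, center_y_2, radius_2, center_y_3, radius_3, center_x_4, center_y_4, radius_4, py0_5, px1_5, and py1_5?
center_x_1 = 195; center_y_1 = 285; radius_1 = 75; center_x_2 = 60; center_y_2 = 95; radius_2 = 40; center_y_3 = 50; radius_3 = 40; center_x_4 = 80; center_y_4 = 300; radius_4 = 35; py0_5 = 135; px1_5 = 265; py1_5 = 250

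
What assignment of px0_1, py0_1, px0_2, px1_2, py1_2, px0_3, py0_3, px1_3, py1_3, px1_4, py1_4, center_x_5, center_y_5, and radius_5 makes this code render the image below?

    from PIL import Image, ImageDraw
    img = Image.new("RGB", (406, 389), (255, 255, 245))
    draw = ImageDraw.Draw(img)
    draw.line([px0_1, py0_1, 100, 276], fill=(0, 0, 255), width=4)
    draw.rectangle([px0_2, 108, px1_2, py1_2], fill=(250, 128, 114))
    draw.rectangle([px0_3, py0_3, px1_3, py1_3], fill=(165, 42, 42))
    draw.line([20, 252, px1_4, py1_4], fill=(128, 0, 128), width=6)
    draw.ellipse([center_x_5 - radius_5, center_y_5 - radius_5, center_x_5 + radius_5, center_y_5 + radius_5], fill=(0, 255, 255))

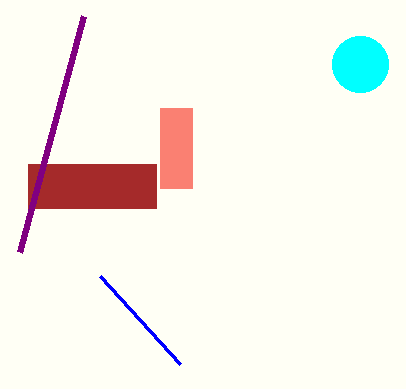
px0_1 = 180; py0_1 = 364; px0_2 = 160; px1_2 = 192; py1_2 = 188; px0_3 = 28; py0_3 = 164; px1_3 = 156; py1_3 = 208; px1_4 = 84; py1_4 = 16; center_x_5 = 360; center_y_5 = 64; radius_5 = 28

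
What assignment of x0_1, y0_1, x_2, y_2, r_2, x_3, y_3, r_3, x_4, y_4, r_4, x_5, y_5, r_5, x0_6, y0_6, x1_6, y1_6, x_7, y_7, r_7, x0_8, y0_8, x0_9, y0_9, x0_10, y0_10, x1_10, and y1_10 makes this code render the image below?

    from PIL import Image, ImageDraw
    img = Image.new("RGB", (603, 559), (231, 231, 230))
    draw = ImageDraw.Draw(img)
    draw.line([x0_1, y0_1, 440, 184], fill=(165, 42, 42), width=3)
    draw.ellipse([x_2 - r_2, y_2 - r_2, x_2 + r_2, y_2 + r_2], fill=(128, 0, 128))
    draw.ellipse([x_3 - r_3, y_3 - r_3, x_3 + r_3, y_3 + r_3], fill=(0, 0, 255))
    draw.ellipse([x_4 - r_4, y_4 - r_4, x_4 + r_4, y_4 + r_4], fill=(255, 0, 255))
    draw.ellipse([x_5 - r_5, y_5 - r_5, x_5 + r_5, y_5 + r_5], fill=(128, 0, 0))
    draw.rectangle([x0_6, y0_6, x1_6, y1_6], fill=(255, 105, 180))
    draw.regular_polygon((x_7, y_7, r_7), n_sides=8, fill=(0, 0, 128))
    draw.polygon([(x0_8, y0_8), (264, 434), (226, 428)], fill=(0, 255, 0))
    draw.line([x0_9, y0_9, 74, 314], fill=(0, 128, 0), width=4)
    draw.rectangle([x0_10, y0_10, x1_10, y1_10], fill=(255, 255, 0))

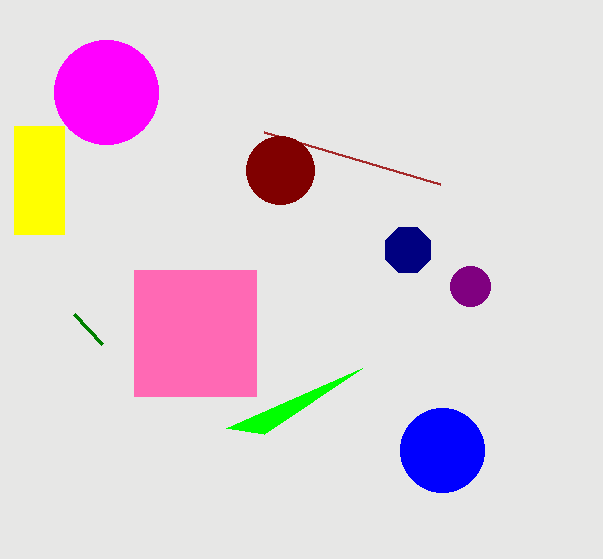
x0_1 = 264
y0_1 = 132
x_2 = 470
y_2 = 286
r_2 = 20
x_3 = 442
y_3 = 450
r_3 = 42
x_4 = 106
y_4 = 92
r_4 = 52
x_5 = 280
y_5 = 170
r_5 = 34
x0_6 = 134
y0_6 = 270
x1_6 = 256
y1_6 = 396
x_7 = 408
y_7 = 250
r_7 = 24
x0_8 = 362
y0_8 = 368
x0_9 = 102
y0_9 = 344
x0_10 = 14
y0_10 = 126
x1_10 = 64
y1_10 = 234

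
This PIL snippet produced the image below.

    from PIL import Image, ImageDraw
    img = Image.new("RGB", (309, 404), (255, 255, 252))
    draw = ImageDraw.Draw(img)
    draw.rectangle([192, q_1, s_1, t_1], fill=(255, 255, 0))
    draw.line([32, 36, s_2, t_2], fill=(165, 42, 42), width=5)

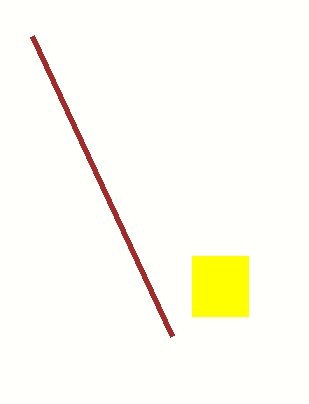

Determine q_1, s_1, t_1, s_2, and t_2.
q_1 = 256
s_1 = 248
t_1 = 316
s_2 = 172
t_2 = 336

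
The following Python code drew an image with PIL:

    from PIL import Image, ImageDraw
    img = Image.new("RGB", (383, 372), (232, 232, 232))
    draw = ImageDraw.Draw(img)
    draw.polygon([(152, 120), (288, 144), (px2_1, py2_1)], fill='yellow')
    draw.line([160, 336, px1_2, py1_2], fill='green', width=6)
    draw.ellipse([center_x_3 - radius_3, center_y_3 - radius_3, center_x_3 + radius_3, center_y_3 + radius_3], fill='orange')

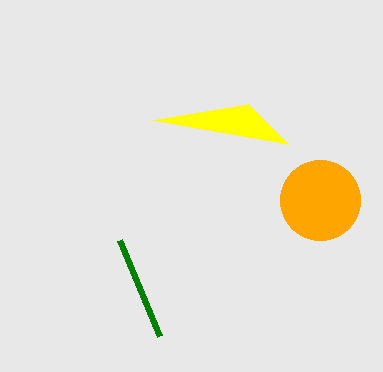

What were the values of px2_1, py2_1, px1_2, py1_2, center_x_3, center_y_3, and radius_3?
px2_1 = 248, py2_1 = 104, px1_2 = 120, py1_2 = 240, center_x_3 = 320, center_y_3 = 200, radius_3 = 40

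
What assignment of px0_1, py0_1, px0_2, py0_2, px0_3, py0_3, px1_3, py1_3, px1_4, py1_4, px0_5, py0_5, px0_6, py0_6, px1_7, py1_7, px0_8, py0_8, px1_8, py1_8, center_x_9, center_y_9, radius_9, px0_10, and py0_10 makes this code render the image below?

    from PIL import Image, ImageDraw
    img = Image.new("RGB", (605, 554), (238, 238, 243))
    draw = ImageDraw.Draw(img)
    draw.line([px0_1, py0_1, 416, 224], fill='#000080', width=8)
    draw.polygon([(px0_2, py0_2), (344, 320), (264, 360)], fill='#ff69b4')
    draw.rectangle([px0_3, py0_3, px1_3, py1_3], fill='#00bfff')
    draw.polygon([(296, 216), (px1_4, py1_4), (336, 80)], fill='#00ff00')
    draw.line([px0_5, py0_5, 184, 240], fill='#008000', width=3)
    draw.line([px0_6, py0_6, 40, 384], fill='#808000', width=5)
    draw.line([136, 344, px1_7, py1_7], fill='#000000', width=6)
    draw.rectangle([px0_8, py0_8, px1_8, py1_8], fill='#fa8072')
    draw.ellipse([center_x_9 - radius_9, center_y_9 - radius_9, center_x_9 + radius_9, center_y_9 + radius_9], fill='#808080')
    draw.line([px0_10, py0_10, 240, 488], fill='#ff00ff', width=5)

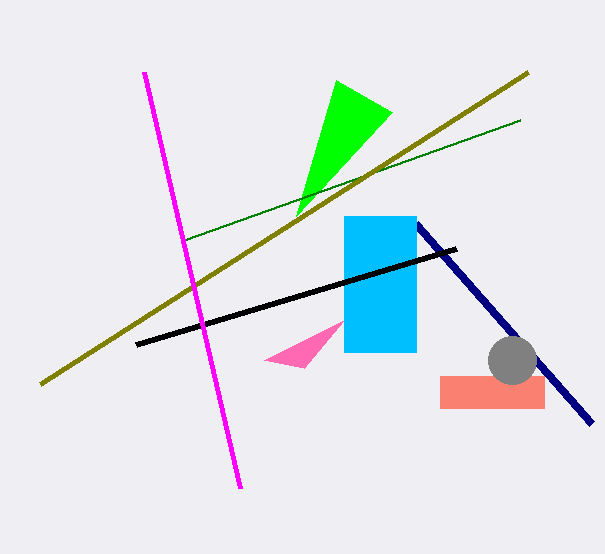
px0_1 = 592
py0_1 = 424
px0_2 = 304
py0_2 = 368
px0_3 = 344
py0_3 = 216
px1_3 = 416
py1_3 = 352
px1_4 = 392
py1_4 = 112
px0_5 = 520
py0_5 = 120
px0_6 = 528
py0_6 = 72
px1_7 = 456
py1_7 = 248
px0_8 = 440
py0_8 = 376
px1_8 = 544
py1_8 = 408
center_x_9 = 512
center_y_9 = 360
radius_9 = 24
px0_10 = 144
py0_10 = 72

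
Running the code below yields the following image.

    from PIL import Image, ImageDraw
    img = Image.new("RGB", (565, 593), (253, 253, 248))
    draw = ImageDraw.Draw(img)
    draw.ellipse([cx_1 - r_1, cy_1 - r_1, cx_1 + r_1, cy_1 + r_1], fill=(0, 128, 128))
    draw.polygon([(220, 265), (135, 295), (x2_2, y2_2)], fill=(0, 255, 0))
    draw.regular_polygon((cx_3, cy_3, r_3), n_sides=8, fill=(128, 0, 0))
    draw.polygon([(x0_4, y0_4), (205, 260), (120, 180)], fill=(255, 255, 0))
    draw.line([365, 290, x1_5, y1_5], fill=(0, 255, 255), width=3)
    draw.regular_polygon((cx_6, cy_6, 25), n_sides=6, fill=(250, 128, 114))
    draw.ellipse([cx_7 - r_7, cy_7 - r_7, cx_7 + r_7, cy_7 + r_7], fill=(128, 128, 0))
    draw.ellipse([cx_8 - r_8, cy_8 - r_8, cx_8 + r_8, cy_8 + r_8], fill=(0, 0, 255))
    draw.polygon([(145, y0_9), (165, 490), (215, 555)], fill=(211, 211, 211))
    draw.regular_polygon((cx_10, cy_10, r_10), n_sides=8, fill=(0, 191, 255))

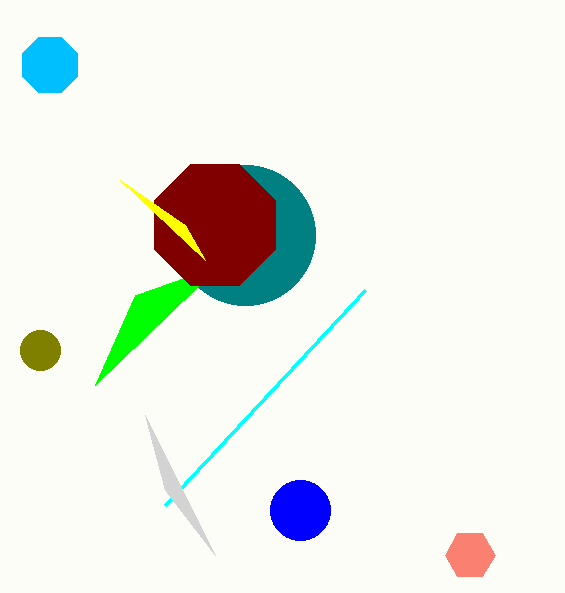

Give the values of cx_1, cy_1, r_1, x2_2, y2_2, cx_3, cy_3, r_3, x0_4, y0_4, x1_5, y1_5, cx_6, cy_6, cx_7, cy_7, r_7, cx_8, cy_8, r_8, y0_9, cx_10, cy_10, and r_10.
cx_1 = 245, cy_1 = 235, r_1 = 70, x2_2 = 95, y2_2 = 385, cx_3 = 215, cy_3 = 225, r_3 = 65, x0_4 = 185, y0_4 = 225, x1_5 = 165, y1_5 = 505, cx_6 = 470, cy_6 = 555, cx_7 = 40, cy_7 = 350, r_7 = 20, cx_8 = 300, cy_8 = 510, r_8 = 30, y0_9 = 415, cx_10 = 50, cy_10 = 65, r_10 = 30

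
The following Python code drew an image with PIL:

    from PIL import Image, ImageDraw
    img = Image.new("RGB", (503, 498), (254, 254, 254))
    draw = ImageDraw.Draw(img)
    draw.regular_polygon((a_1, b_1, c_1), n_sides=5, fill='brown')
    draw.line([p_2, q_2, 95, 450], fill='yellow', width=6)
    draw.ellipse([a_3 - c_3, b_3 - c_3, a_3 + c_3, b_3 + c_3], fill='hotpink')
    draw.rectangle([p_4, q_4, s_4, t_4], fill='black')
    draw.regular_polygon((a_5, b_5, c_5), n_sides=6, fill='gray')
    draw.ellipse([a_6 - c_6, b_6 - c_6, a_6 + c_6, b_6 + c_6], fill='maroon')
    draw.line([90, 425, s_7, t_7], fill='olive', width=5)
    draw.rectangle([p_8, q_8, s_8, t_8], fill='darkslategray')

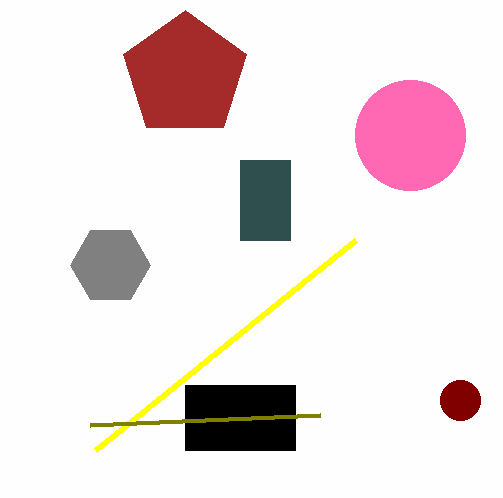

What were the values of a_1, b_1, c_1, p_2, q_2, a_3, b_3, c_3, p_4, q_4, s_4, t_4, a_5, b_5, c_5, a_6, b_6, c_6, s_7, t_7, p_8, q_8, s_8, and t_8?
a_1 = 185
b_1 = 75
c_1 = 65
p_2 = 355
q_2 = 240
a_3 = 410
b_3 = 135
c_3 = 55
p_4 = 185
q_4 = 385
s_4 = 295
t_4 = 450
a_5 = 110
b_5 = 265
c_5 = 40
a_6 = 460
b_6 = 400
c_6 = 20
s_7 = 320
t_7 = 415
p_8 = 240
q_8 = 160
s_8 = 290
t_8 = 240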